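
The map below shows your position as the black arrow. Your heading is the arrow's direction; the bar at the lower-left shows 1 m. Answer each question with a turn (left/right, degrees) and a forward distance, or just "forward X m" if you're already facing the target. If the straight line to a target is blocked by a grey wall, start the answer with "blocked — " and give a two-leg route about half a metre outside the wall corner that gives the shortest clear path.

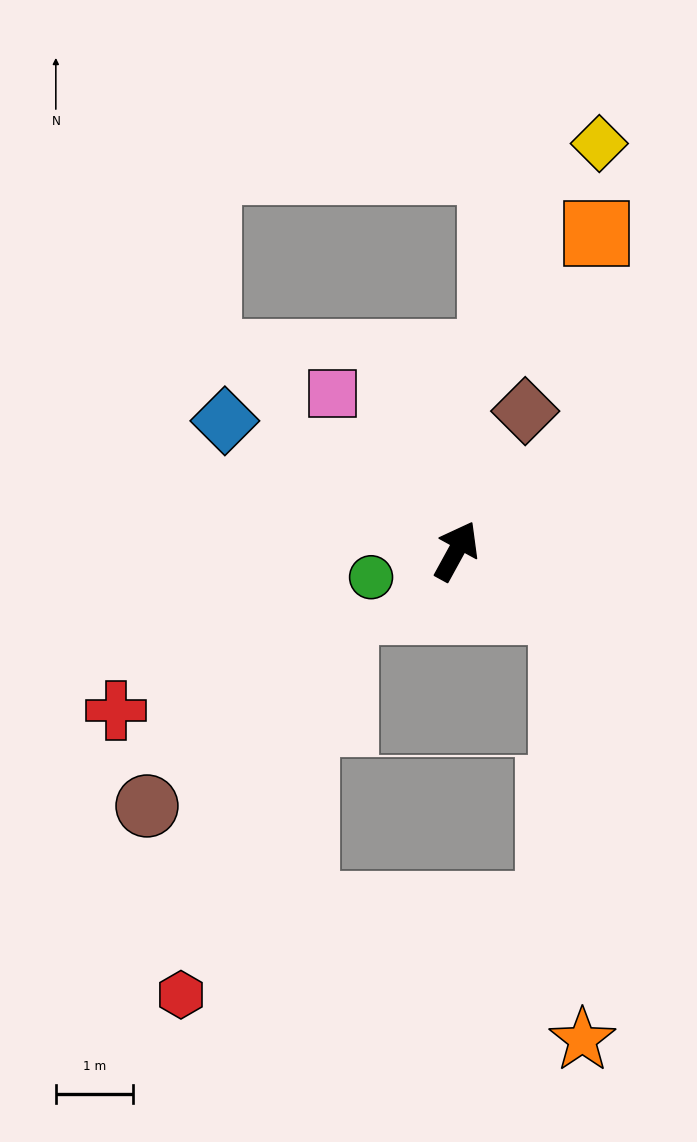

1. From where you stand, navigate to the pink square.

turn left 67°, forward 2.6 m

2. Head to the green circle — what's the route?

turn left 136°, forward 1.2 m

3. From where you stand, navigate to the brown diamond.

turn left 3°, forward 2.0 m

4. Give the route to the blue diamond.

turn left 89°, forward 3.4 m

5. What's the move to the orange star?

blocked — turn right 91°, forward 1.6 m, then turn right 58°, forward 5.6 m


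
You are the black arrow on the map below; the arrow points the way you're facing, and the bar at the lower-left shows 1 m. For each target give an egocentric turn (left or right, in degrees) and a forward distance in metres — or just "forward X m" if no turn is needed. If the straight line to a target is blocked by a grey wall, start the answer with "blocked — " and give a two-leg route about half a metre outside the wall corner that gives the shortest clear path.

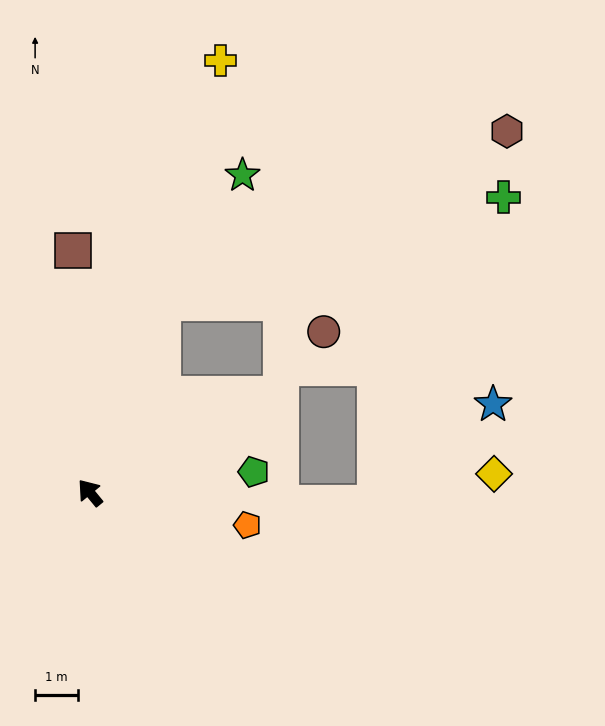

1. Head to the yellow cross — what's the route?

turn right 56°, forward 10.5 m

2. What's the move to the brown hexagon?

blocked — turn right 60°, forward 4.7 m, then turn right 43°, forward 8.9 m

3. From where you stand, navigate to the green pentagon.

turn right 122°, forward 3.8 m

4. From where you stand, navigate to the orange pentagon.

turn right 141°, forward 3.7 m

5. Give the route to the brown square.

turn right 36°, forward 5.6 m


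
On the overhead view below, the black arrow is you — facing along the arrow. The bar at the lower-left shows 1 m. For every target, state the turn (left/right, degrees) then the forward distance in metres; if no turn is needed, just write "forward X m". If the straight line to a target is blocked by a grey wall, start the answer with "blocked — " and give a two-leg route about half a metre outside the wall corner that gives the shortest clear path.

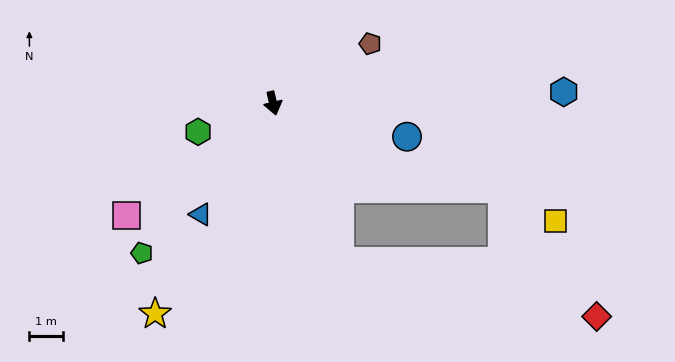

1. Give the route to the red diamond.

blocked — turn left 9°, forward 5.1 m, then turn left 56°, forward 7.8 m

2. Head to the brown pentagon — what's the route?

turn left 108°, forward 3.4 m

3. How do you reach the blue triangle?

turn right 46°, forward 3.9 m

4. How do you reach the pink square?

turn right 66°, forward 5.4 m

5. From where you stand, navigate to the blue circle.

turn left 63°, forward 4.1 m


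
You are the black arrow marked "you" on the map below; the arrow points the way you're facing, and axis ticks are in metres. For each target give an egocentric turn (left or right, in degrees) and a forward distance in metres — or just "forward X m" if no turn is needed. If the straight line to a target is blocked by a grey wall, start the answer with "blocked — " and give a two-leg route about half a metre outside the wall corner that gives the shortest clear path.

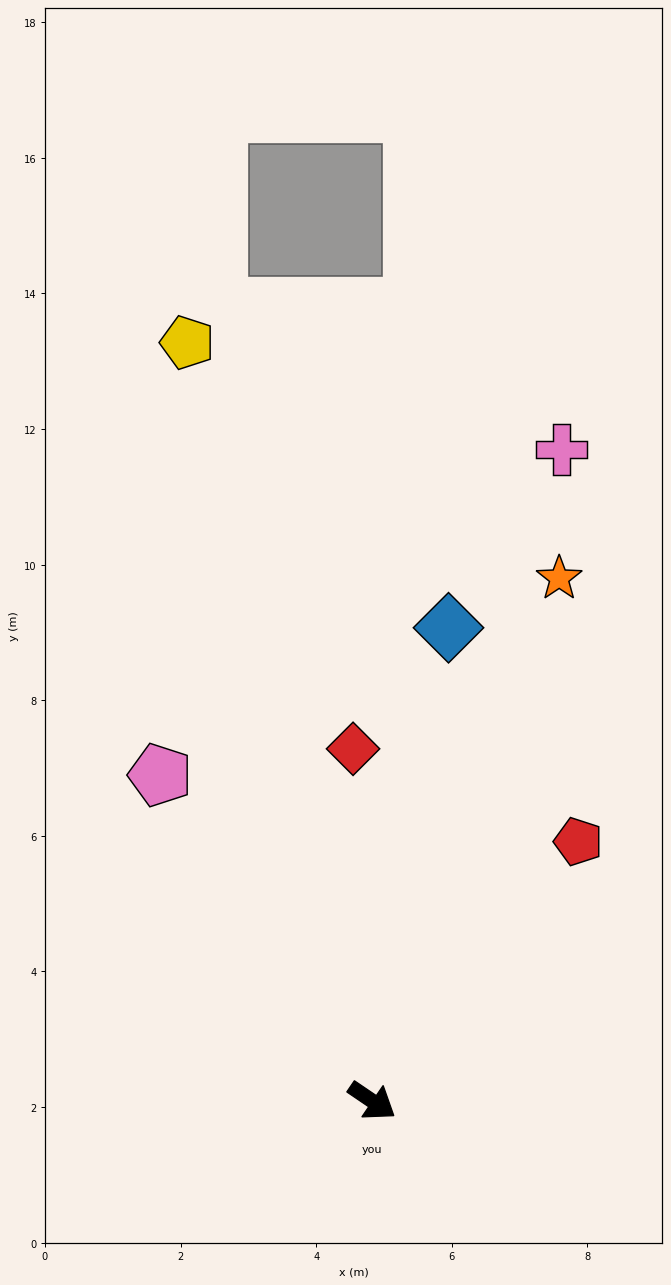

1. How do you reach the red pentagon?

turn left 86°, forward 4.9 m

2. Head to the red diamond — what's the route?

turn left 127°, forward 5.2 m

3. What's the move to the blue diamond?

turn left 115°, forward 7.1 m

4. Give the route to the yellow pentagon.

turn left 138°, forward 11.5 m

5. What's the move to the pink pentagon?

turn left 157°, forward 5.7 m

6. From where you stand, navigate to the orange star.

turn left 104°, forward 8.2 m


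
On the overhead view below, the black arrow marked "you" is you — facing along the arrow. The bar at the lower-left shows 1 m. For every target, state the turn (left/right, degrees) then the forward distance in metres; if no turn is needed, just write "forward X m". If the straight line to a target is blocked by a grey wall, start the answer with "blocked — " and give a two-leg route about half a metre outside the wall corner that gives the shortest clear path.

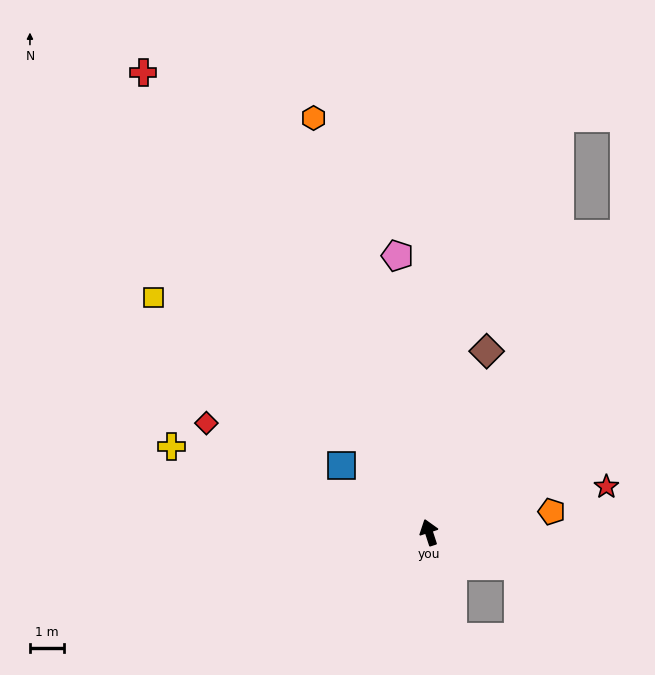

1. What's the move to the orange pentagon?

turn right 98°, forward 3.7 m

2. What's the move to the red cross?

turn left 14°, forward 16.1 m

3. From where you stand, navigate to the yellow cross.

turn left 54°, forward 8.1 m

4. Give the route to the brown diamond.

turn right 36°, forward 5.7 m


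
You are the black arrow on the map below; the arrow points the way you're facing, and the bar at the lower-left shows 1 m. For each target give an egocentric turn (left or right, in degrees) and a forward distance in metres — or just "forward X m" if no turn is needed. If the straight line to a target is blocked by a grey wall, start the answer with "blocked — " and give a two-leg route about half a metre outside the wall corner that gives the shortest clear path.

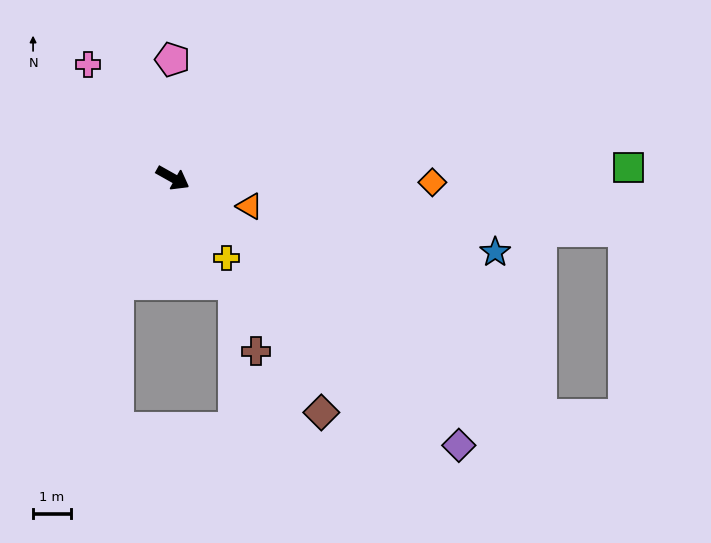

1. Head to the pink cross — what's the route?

turn left 156°, forward 3.7 m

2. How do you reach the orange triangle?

turn left 9°, forward 2.2 m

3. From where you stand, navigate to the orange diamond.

turn left 28°, forward 6.9 m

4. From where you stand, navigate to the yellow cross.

turn right 27°, forward 2.5 m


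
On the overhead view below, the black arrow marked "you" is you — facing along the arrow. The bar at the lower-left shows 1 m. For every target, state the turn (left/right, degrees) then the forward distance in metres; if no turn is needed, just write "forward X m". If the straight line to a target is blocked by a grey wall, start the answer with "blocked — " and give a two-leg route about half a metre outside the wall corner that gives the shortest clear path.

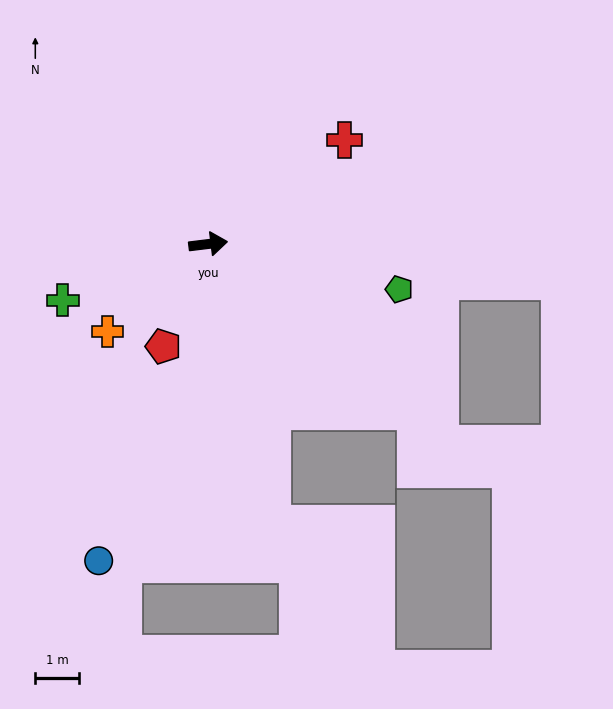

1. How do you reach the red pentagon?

turn right 121°, forward 2.6 m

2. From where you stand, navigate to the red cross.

turn left 30°, forward 4.0 m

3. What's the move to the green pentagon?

turn right 20°, forward 4.5 m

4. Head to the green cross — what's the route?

turn right 166°, forward 3.6 m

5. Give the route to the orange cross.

turn right 146°, forward 3.1 m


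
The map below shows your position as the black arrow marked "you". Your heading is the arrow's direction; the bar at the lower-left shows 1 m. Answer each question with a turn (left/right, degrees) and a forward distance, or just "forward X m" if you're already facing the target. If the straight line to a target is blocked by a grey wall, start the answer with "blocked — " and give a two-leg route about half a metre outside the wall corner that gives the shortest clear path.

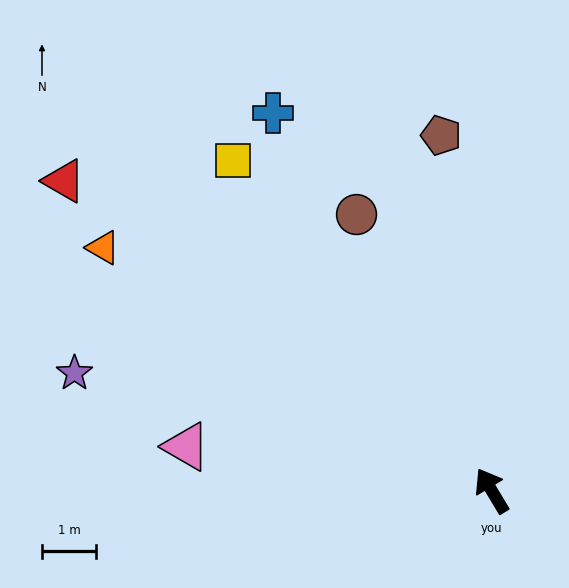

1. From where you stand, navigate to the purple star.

turn left 43°, forward 8.0 m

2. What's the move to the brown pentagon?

turn right 23°, forward 6.6 m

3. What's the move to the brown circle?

turn right 5°, forward 5.7 m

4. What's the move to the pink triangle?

turn left 51°, forward 5.7 m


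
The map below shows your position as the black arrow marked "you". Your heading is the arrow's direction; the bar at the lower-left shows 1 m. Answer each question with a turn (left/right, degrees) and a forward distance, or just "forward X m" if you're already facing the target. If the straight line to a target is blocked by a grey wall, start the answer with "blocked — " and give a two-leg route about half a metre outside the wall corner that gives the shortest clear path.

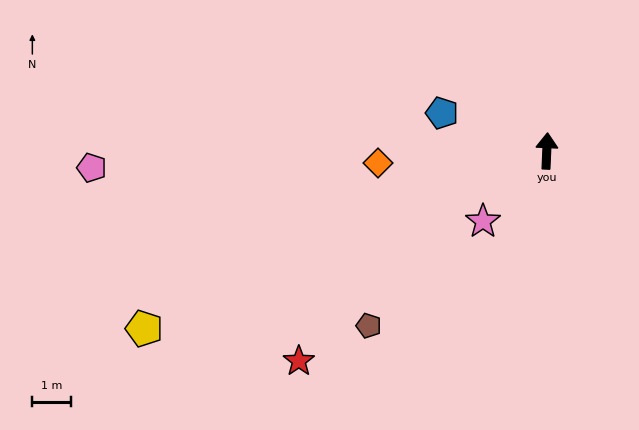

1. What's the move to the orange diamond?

turn left 97°, forward 4.3 m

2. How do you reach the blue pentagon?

turn left 73°, forward 2.8 m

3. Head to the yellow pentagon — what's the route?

turn left 116°, forward 11.2 m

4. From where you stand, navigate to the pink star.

turn left 140°, forward 2.4 m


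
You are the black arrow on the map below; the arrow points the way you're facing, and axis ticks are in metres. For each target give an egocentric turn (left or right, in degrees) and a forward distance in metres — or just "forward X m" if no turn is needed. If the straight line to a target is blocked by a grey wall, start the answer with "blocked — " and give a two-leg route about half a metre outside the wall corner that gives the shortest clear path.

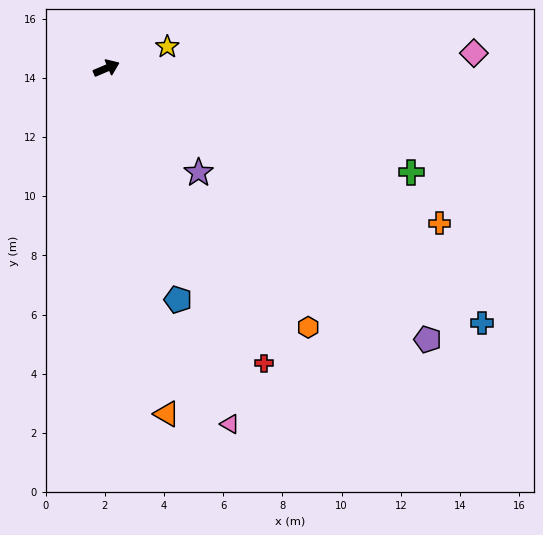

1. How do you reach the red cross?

turn right 85°, forward 11.3 m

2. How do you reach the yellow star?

turn right 4°, forward 2.2 m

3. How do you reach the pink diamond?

turn right 21°, forward 12.4 m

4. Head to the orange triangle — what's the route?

turn right 103°, forward 11.9 m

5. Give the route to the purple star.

turn right 72°, forward 4.7 m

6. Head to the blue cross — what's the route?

turn right 57°, forward 15.3 m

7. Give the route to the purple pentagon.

turn right 63°, forward 14.2 m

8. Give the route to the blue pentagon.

turn right 96°, forward 8.2 m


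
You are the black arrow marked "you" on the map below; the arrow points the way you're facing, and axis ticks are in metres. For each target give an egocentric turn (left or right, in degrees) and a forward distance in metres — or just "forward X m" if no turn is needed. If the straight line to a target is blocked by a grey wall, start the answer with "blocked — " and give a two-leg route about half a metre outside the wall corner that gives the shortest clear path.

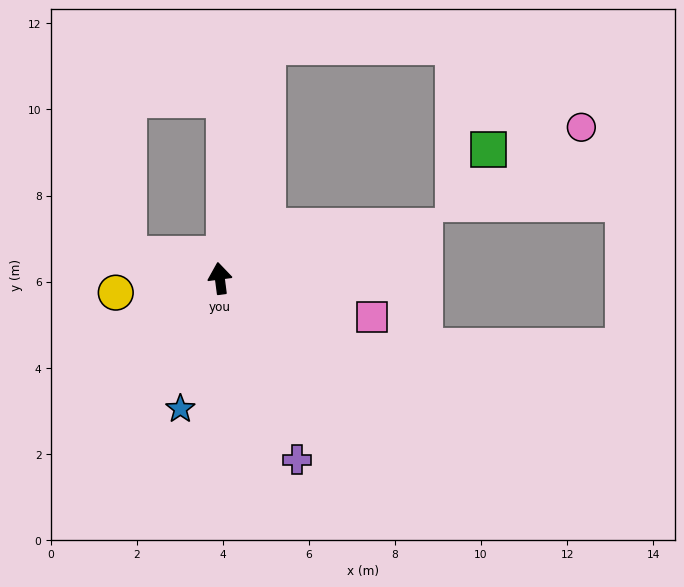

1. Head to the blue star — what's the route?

turn left 156°, forward 3.2 m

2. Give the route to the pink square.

turn right 112°, forward 3.7 m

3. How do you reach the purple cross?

turn right 164°, forward 4.6 m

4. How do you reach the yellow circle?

turn left 90°, forward 2.4 m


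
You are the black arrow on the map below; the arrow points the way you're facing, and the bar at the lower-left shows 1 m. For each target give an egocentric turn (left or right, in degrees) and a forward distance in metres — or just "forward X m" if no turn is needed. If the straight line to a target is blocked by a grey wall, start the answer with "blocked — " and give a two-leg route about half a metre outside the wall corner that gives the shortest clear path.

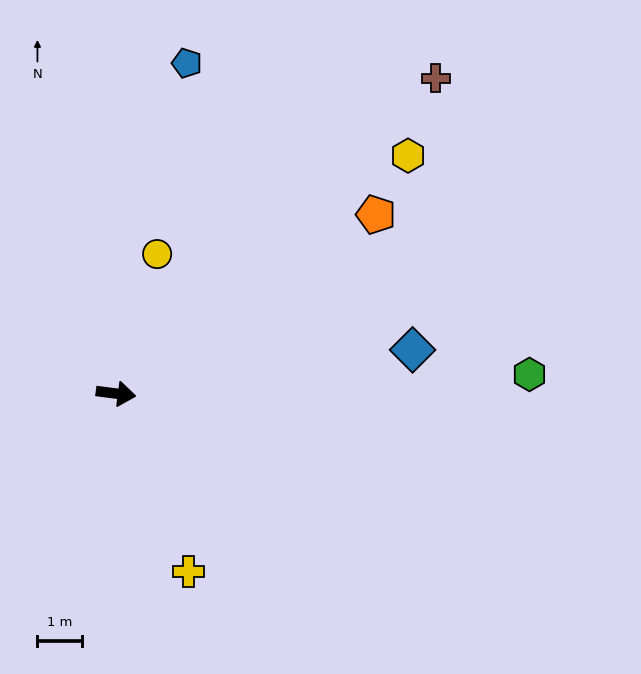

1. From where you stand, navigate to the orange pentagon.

turn left 42°, forward 7.0 m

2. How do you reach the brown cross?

turn left 52°, forward 10.0 m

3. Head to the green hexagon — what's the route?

turn left 10°, forward 9.2 m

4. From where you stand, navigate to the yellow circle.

turn left 81°, forward 3.2 m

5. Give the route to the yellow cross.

turn right 61°, forward 4.3 m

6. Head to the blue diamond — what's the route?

turn left 16°, forward 6.7 m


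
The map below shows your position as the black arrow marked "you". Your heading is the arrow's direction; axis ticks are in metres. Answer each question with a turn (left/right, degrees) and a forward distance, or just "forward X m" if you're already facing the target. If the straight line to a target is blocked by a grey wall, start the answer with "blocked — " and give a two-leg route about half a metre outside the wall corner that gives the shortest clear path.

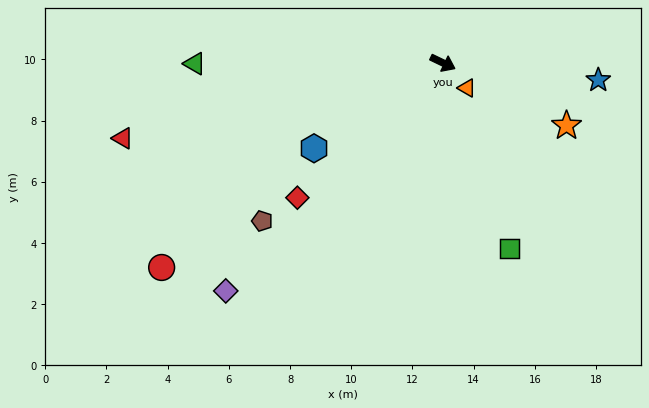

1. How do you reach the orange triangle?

turn right 21°, forward 1.1 m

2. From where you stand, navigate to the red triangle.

turn right 141°, forward 10.8 m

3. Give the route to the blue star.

turn left 19°, forward 5.1 m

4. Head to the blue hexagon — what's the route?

turn right 121°, forward 5.1 m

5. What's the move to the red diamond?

turn right 112°, forward 6.5 m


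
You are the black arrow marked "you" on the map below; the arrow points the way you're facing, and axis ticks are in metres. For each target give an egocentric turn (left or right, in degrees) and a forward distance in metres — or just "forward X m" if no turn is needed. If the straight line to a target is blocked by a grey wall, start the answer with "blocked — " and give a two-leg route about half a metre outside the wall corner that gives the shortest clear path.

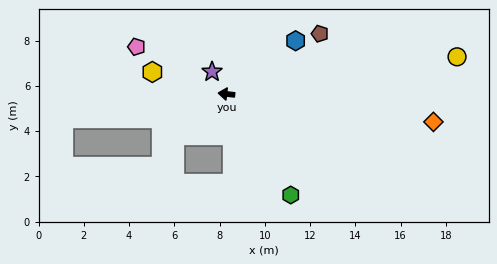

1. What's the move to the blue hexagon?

turn right 136°, forward 3.9 m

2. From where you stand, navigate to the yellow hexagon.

turn right 10°, forward 3.4 m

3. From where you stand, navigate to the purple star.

turn right 51°, forward 1.2 m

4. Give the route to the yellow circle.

turn right 164°, forward 10.3 m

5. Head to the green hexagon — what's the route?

turn left 129°, forward 5.3 m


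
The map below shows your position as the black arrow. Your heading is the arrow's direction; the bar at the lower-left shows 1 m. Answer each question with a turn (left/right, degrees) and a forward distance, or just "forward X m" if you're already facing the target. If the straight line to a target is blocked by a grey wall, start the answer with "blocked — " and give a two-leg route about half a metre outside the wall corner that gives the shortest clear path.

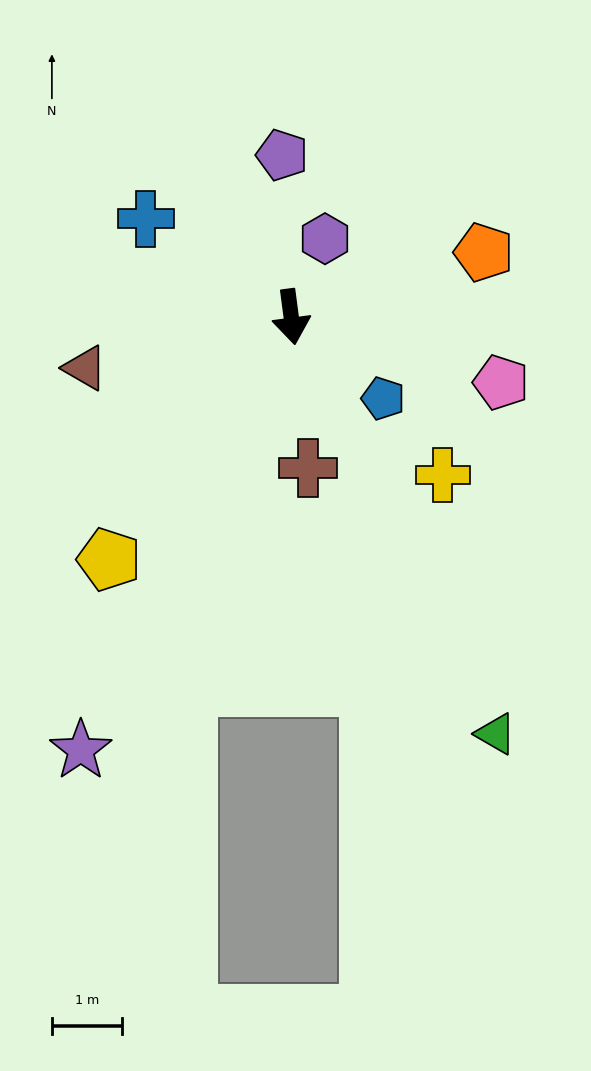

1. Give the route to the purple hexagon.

turn left 149°, forward 1.2 m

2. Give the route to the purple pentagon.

turn left 176°, forward 2.3 m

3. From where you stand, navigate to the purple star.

turn right 33°, forward 6.9 m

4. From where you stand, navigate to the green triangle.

turn left 19°, forward 6.7 m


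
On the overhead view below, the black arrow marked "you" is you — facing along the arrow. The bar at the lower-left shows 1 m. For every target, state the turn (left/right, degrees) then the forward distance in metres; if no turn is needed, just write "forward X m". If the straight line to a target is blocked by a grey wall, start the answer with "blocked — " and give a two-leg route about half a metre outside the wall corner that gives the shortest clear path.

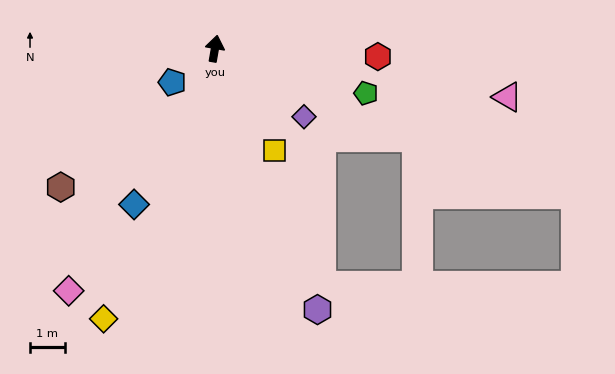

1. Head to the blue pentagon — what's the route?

turn left 138°, forward 1.6 m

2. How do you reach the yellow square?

turn right 140°, forward 3.4 m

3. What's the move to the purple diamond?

turn right 118°, forward 3.2 m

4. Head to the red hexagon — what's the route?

turn right 83°, forward 4.7 m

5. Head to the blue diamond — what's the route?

turn left 162°, forward 5.1 m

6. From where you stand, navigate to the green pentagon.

turn right 97°, forward 4.5 m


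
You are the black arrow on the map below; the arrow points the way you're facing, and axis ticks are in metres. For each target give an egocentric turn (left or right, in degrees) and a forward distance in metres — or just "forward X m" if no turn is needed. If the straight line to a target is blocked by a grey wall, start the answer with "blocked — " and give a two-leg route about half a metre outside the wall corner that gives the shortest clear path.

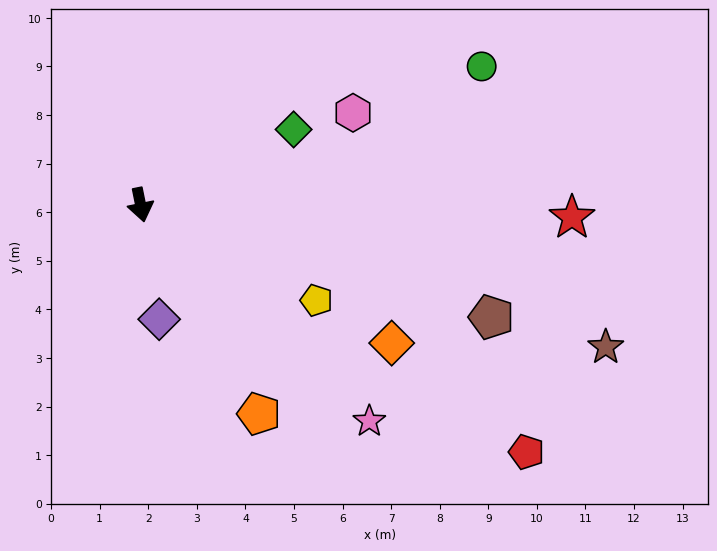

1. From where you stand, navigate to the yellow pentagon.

turn left 50°, forward 4.1 m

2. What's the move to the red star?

turn left 77°, forward 8.9 m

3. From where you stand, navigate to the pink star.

turn left 35°, forward 6.5 m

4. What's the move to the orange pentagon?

turn left 18°, forward 4.9 m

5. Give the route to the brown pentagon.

turn left 61°, forward 7.6 m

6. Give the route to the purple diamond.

turn right 2°, forward 2.4 m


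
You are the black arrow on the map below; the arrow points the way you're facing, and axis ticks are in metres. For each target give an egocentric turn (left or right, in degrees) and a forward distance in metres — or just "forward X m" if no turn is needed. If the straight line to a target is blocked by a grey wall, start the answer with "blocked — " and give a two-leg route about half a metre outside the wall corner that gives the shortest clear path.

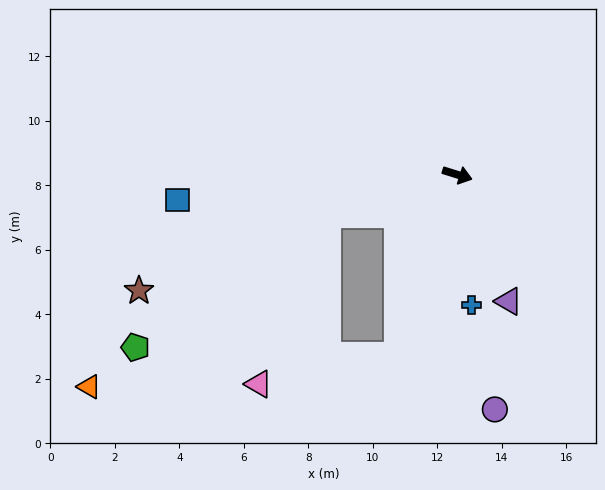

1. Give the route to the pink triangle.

blocked — turn right 145°, forward 4.2 m, then turn left 50°, forward 5.7 m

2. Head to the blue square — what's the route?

turn right 158°, forward 8.7 m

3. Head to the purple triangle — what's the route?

turn right 51°, forward 4.2 m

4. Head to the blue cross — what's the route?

turn right 66°, forward 4.1 m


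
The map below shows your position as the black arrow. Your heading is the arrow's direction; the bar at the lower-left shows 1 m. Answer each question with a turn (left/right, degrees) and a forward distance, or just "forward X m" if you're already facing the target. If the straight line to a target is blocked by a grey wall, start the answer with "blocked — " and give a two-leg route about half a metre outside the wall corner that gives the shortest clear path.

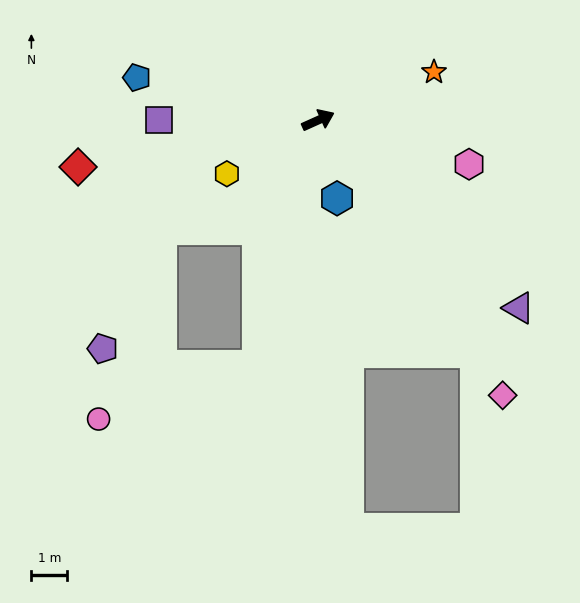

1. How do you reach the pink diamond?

turn right 80°, forward 9.2 m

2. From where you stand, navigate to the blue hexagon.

turn right 101°, forward 2.2 m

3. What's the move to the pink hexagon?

turn right 40°, forward 4.4 m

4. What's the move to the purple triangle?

turn right 67°, forward 7.6 m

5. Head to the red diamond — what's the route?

turn left 167°, forward 6.8 m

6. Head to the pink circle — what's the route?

blocked — turn right 128°, forward 7.0 m, then turn right 57°, forward 4.7 m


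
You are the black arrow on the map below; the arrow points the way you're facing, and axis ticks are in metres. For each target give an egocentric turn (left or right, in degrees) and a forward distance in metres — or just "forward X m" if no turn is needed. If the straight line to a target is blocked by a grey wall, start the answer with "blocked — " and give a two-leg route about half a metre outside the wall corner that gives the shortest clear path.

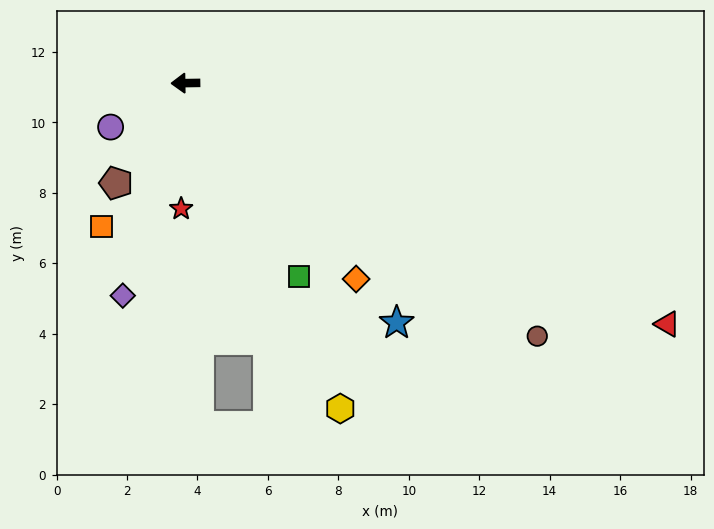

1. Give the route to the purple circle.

turn left 30°, forward 2.5 m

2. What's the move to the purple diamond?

turn left 73°, forward 6.3 m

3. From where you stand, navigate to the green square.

turn left 120°, forward 6.4 m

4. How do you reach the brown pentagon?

turn left 54°, forward 3.5 m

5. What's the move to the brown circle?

turn left 143°, forward 12.3 m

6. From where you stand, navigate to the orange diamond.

turn left 130°, forward 7.4 m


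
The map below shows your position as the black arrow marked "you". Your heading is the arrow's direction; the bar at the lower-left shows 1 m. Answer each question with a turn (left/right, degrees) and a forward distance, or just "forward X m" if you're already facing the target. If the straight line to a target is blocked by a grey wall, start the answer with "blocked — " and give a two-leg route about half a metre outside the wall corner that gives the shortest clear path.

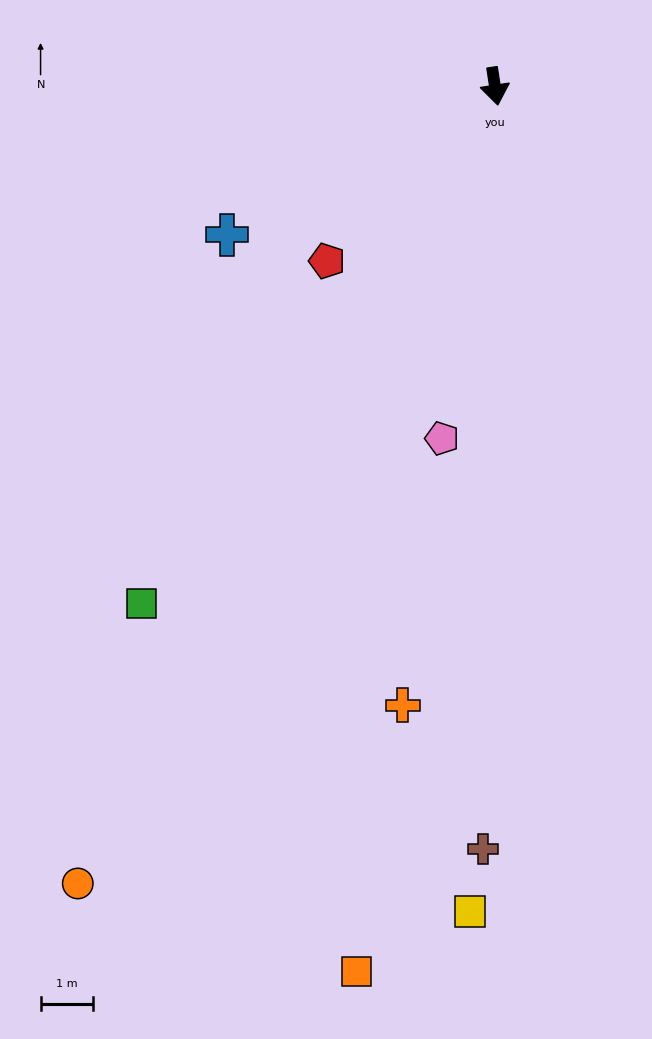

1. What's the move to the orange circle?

turn right 36°, forward 17.1 m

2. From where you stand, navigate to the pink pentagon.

turn right 17°, forward 6.8 m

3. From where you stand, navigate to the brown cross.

turn right 10°, forward 14.5 m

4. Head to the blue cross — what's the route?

turn right 70°, forward 5.8 m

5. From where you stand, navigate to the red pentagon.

turn right 53°, forward 4.6 m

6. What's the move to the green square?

turn right 43°, forward 11.9 m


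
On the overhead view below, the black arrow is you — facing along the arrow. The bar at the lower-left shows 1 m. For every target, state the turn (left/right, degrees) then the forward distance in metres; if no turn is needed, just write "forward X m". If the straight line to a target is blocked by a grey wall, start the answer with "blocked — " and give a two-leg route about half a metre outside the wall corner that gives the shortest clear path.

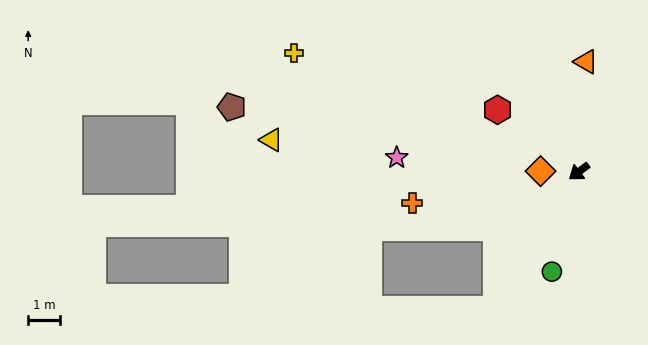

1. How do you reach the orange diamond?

turn right 38°, forward 1.2 m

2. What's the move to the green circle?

turn left 38°, forward 3.3 m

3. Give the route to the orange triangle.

turn right 131°, forward 3.5 m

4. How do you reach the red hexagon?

turn right 74°, forward 3.2 m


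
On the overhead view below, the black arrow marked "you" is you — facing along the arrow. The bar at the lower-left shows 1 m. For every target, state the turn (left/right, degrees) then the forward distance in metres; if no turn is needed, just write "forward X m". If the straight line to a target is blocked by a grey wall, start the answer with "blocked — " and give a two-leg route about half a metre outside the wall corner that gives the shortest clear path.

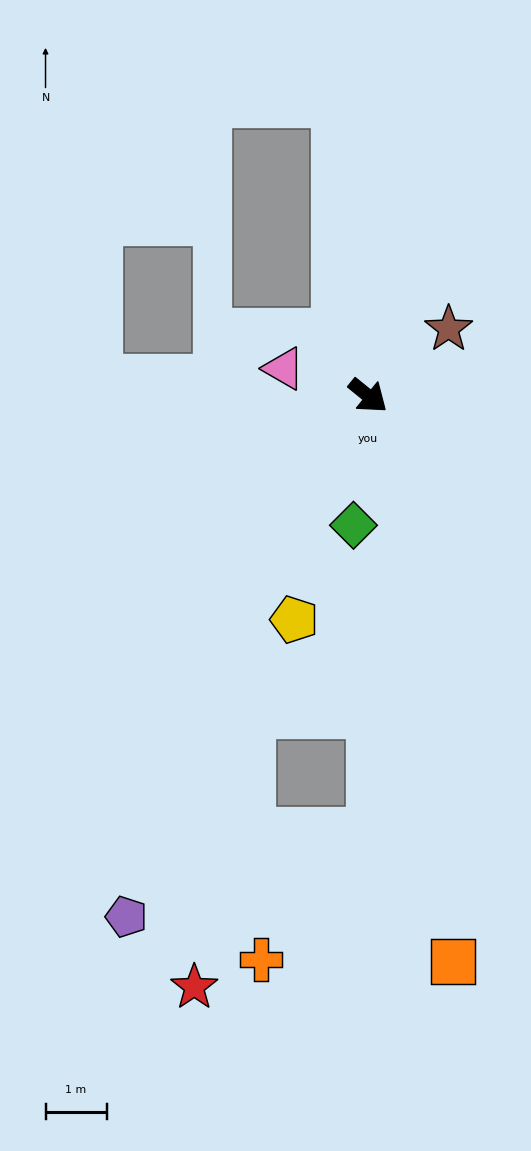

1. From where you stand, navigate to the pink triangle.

turn right 159°, forward 1.5 m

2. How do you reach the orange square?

turn right 42°, forward 9.4 m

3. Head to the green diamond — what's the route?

turn right 57°, forward 2.1 m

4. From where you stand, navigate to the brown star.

turn left 79°, forward 1.7 m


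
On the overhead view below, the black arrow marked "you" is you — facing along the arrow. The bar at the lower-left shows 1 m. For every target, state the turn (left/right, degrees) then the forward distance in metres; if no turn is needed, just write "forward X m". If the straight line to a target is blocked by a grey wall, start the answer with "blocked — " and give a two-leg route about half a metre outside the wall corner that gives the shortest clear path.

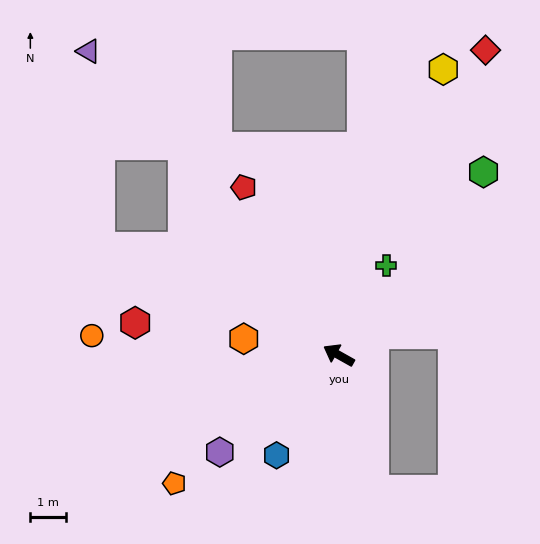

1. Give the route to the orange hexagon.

turn left 20°, forward 2.7 m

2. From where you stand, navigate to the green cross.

turn right 89°, forward 2.9 m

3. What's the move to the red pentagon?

turn right 31°, forward 5.4 m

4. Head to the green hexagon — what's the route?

turn right 99°, forward 6.6 m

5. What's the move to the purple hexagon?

turn left 68°, forward 4.3 m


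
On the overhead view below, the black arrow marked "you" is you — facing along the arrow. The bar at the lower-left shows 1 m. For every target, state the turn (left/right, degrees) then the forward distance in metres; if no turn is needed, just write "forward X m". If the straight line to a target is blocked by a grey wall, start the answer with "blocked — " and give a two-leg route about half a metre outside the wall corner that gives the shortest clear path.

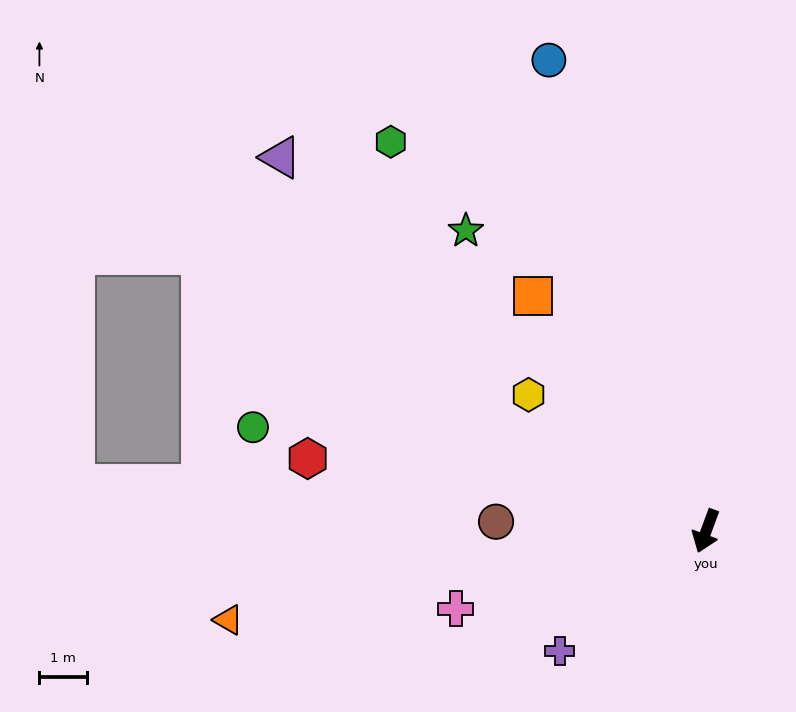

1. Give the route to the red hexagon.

turn right 80°, forward 8.5 m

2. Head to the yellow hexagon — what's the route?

turn right 107°, forward 4.7 m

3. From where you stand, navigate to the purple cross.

turn right 30°, forward 4.0 m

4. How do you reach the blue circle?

turn right 141°, forward 10.4 m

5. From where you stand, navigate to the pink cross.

turn right 52°, forward 5.5 m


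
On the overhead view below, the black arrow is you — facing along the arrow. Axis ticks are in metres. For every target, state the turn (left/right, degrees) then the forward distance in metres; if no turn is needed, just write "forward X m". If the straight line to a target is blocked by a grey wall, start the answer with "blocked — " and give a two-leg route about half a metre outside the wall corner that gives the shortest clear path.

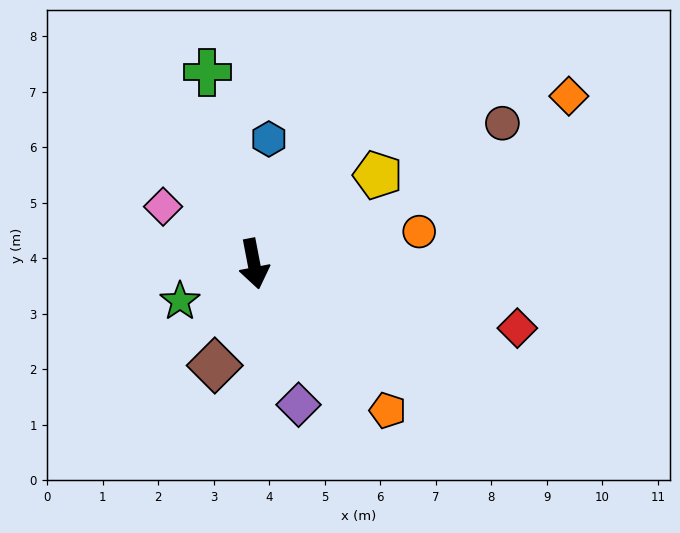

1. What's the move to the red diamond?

turn left 65°, forward 4.9 m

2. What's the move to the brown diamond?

turn right 32°, forward 2.0 m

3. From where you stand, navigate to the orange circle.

turn left 90°, forward 3.0 m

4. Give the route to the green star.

turn right 74°, forward 1.5 m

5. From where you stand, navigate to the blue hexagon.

turn left 162°, forward 2.3 m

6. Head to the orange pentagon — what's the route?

turn left 32°, forward 3.6 m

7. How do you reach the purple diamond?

turn left 7°, forward 2.7 m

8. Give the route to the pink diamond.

turn right 133°, forward 1.9 m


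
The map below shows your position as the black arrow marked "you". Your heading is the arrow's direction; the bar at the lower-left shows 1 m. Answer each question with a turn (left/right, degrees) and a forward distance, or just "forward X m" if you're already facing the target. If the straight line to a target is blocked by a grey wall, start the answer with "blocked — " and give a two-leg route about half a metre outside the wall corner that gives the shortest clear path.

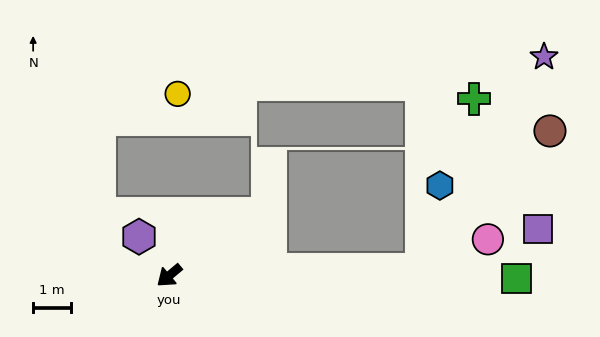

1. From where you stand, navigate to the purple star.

blocked — turn left 142°, forward 6.7 m, then turn left 58°, forward 6.5 m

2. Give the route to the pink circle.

blocked — turn left 142°, forward 6.7 m, then turn left 22°, forward 1.9 m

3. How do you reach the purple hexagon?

turn right 92°, forward 1.3 m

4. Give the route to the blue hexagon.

blocked — turn left 142°, forward 6.7 m, then turn left 76°, forward 2.3 m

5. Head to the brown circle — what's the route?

blocked — turn left 142°, forward 6.7 m, then turn left 45°, forward 5.0 m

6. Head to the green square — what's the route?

turn left 140°, forward 9.2 m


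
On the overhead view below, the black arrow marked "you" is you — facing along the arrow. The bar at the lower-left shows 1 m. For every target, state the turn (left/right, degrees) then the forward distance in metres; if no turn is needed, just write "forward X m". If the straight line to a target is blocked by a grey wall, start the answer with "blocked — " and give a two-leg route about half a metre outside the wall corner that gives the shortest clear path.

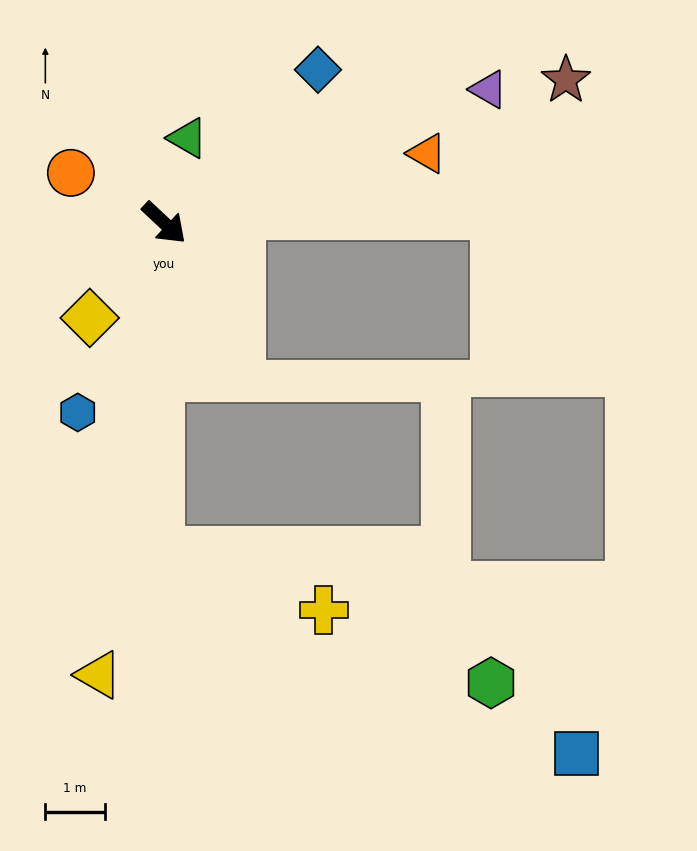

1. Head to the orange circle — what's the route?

turn right 165°, forward 1.8 m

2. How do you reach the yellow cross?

blocked — turn right 48°, forward 5.5 m, then turn left 71°, forward 2.9 m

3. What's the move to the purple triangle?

turn left 66°, forward 5.9 m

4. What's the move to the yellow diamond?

turn right 85°, forward 2.0 m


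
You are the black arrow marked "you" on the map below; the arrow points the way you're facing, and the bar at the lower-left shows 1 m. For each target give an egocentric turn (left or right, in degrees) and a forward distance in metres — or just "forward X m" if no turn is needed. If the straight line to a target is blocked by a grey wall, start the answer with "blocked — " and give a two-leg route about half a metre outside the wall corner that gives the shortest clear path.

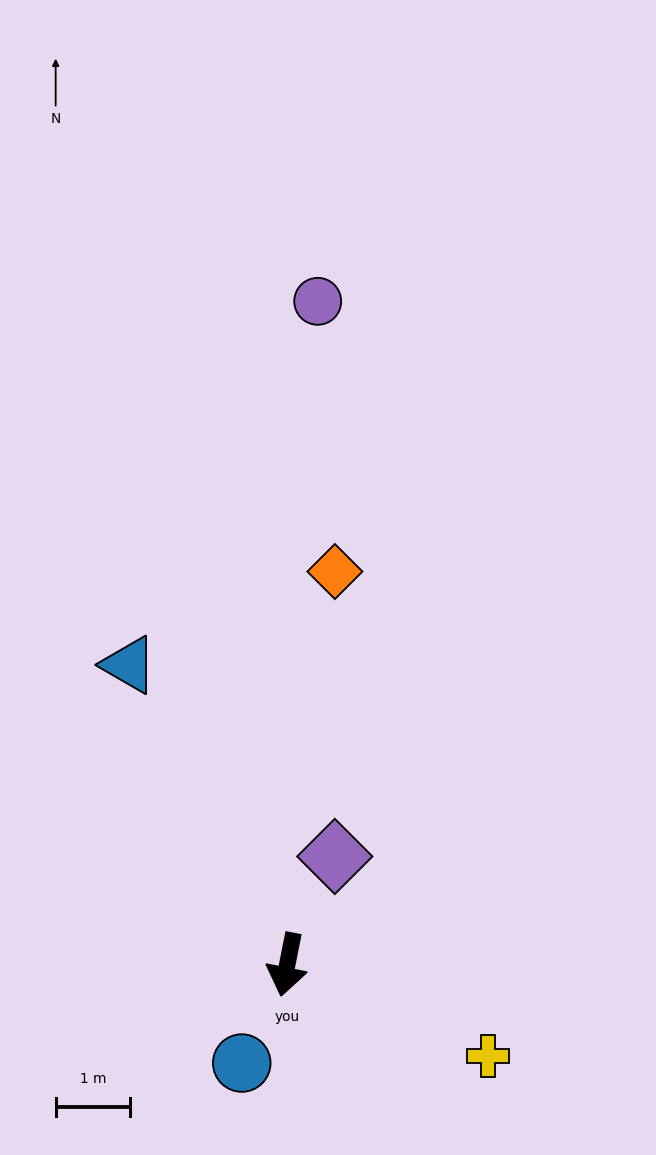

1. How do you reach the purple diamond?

turn left 167°, forward 1.6 m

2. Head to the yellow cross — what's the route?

turn left 77°, forward 3.0 m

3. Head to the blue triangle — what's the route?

turn right 141°, forward 4.5 m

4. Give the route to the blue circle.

turn right 14°, forward 1.5 m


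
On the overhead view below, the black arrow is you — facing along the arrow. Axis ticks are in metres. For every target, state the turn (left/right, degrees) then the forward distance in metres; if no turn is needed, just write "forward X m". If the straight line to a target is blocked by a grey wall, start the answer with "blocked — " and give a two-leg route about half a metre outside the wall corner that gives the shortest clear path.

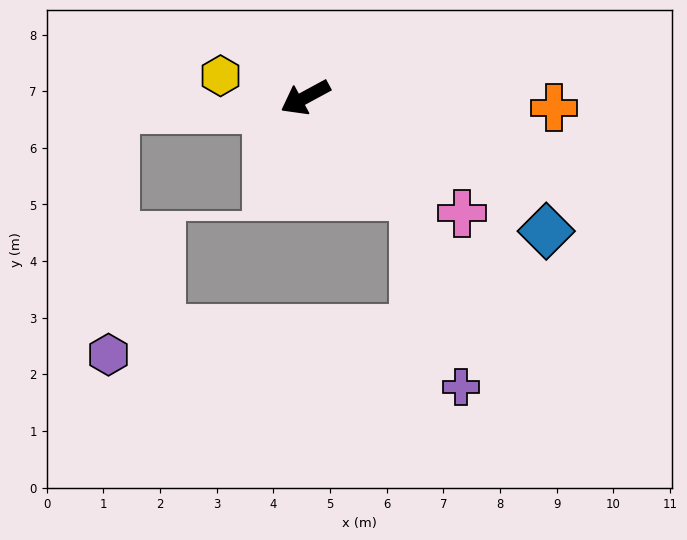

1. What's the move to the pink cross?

turn left 115°, forward 3.4 m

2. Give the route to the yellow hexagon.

turn right 43°, forward 1.5 m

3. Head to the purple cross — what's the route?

blocked — turn left 109°, forward 2.6 m, then turn right 33°, forward 3.5 m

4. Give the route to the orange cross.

turn left 149°, forward 4.4 m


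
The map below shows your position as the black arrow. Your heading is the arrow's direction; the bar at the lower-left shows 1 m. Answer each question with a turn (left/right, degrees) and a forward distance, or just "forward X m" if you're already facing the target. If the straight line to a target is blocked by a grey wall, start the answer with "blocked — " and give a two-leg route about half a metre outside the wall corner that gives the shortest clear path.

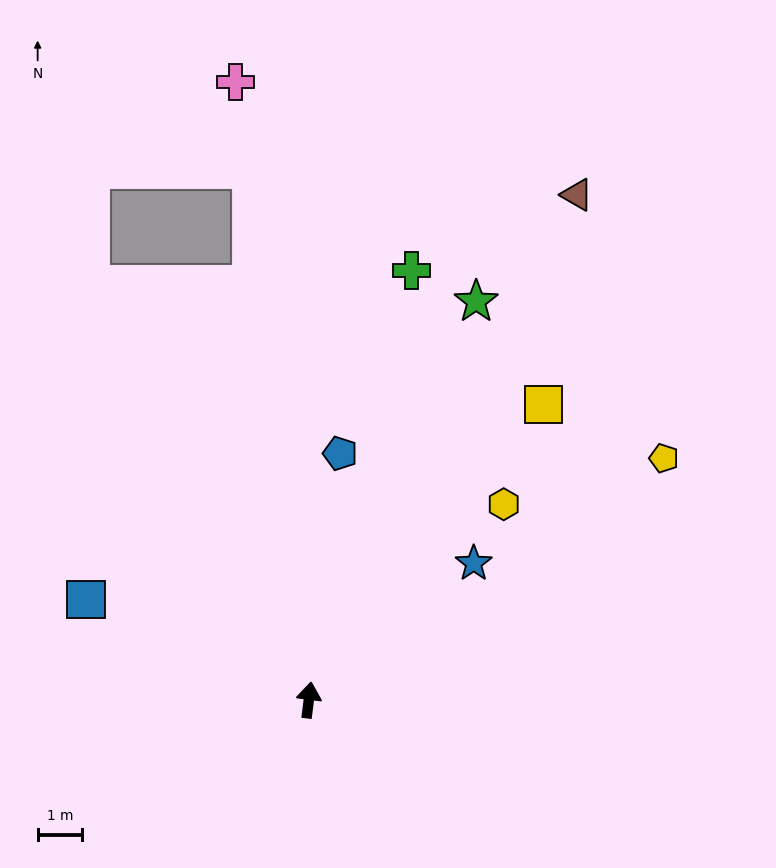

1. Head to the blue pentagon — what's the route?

forward 5.6 m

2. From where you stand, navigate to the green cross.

turn right 6°, forward 9.9 m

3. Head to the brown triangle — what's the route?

turn right 21°, forward 12.8 m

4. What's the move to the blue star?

turn right 43°, forward 4.8 m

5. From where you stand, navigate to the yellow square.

turn right 31°, forward 8.5 m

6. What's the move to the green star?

turn right 16°, forward 9.7 m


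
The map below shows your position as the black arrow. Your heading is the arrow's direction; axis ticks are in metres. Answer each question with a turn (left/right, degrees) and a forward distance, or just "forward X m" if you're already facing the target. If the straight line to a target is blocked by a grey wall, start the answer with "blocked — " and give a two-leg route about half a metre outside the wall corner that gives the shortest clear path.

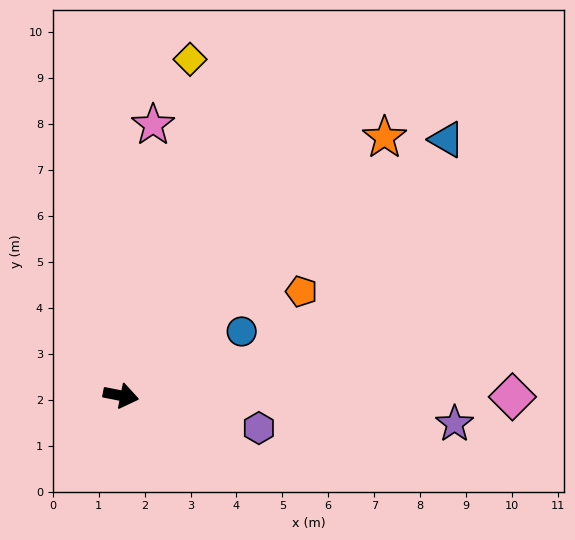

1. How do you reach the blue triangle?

turn left 49°, forward 9.0 m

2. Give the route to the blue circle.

turn left 39°, forward 3.0 m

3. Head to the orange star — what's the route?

turn left 56°, forward 8.0 m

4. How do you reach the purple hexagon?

turn right 2°, forward 3.1 m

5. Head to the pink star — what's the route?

turn left 94°, forward 5.9 m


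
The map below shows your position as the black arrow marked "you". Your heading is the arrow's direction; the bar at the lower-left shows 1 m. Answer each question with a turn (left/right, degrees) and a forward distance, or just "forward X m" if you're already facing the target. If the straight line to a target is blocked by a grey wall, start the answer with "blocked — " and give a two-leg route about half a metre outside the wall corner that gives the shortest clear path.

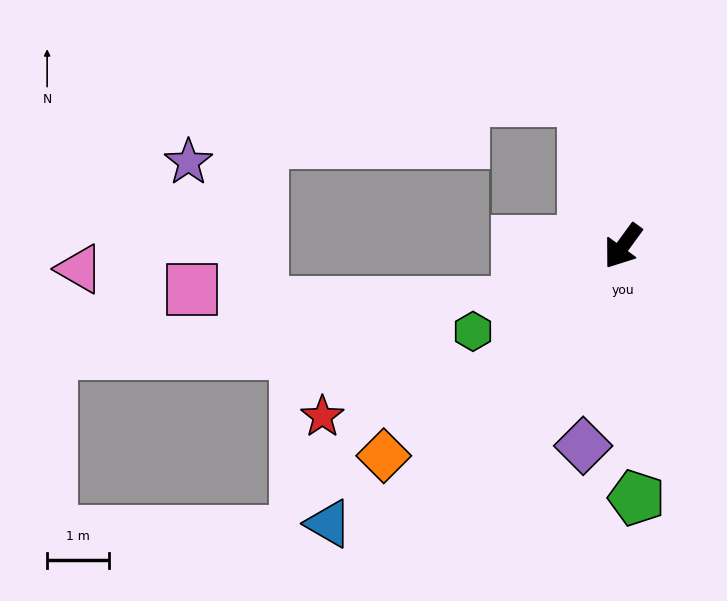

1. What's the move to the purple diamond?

turn left 25°, forward 3.3 m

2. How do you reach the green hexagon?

turn right 24°, forward 2.8 m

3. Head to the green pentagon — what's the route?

turn left 39°, forward 4.1 m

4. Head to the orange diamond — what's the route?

turn right 13°, forward 5.1 m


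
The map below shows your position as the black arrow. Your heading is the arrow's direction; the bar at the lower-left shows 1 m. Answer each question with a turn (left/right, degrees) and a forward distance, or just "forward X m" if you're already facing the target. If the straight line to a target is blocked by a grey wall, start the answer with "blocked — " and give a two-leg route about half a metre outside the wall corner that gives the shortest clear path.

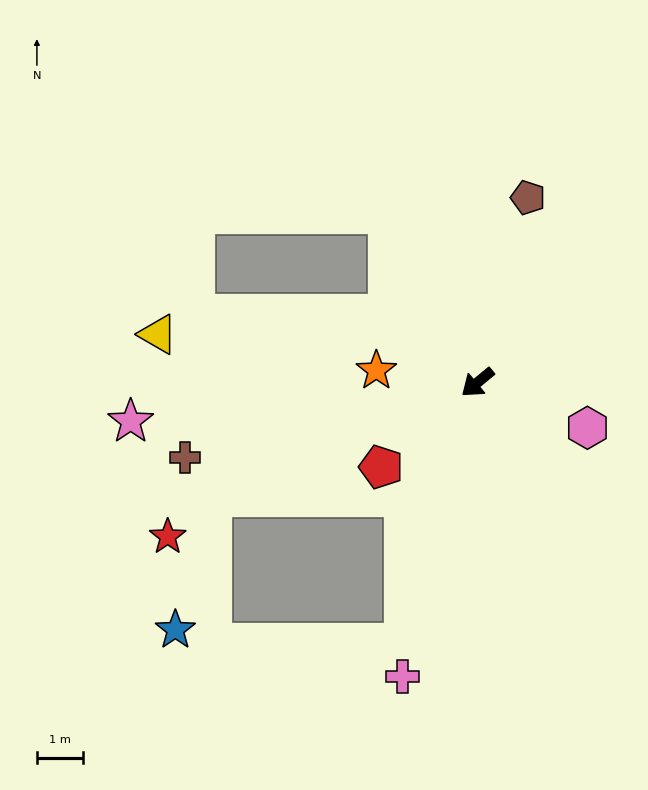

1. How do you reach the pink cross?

turn left 36°, forward 6.5 m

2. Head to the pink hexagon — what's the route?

turn left 118°, forward 2.6 m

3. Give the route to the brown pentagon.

turn right 145°, forward 4.1 m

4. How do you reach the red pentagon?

forward 2.8 m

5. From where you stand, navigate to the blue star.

blocked — turn right 16°, forward 6.2 m, then turn left 51°, forward 3.0 m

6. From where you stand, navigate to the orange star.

turn right 46°, forward 2.2 m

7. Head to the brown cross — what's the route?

turn right 25°, forward 6.5 m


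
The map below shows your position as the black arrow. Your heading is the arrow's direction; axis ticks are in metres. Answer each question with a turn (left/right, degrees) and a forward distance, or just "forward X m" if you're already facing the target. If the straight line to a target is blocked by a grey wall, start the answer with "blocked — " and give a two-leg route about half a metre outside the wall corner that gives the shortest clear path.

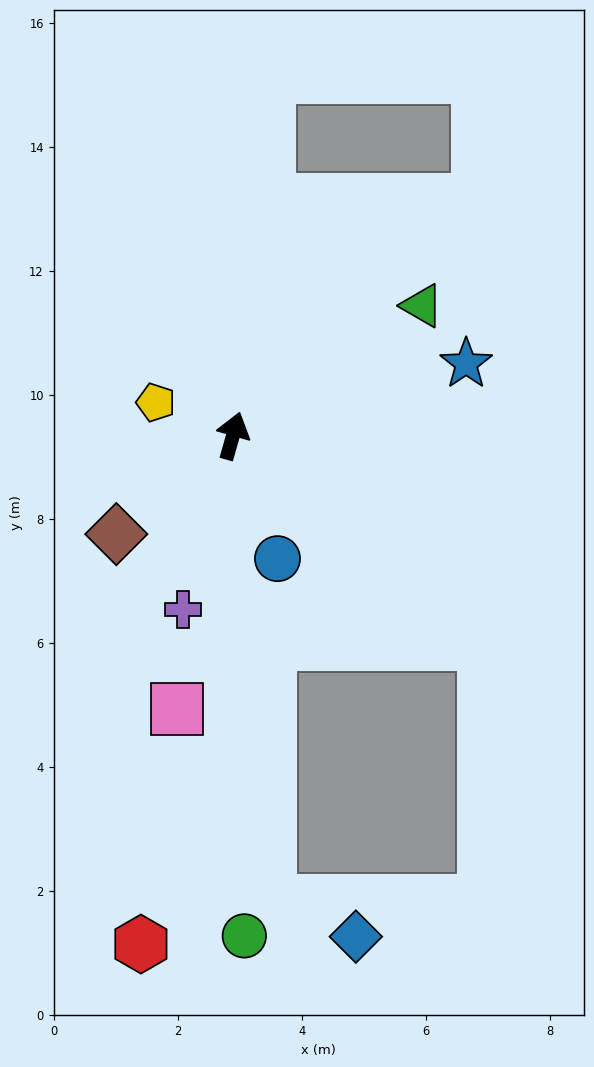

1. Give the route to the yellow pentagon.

turn left 83°, forward 1.4 m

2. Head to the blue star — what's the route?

turn right 57°, forward 3.9 m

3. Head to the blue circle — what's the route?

turn right 144°, forward 2.1 m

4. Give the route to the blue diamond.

blocked — turn right 160°, forward 7.5 m, then turn left 63°, forward 1.5 m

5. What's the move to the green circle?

turn right 163°, forward 8.1 m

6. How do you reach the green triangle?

turn right 40°, forward 3.7 m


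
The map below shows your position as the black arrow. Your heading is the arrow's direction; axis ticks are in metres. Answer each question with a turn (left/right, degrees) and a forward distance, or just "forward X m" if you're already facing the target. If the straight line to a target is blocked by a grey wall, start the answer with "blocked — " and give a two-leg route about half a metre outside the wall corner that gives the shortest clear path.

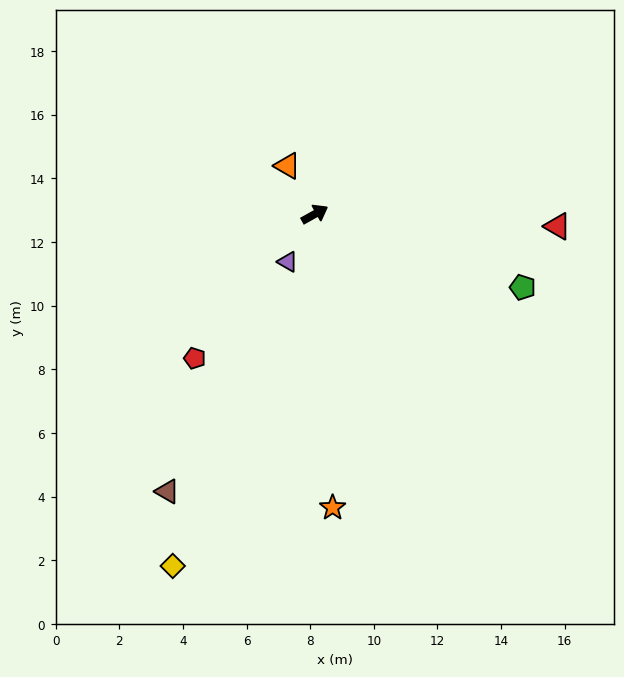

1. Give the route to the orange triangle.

turn left 90°, forward 1.7 m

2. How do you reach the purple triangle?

turn right 149°, forward 1.7 m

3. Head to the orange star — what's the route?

turn right 116°, forward 9.2 m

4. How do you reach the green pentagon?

turn right 49°, forward 6.9 m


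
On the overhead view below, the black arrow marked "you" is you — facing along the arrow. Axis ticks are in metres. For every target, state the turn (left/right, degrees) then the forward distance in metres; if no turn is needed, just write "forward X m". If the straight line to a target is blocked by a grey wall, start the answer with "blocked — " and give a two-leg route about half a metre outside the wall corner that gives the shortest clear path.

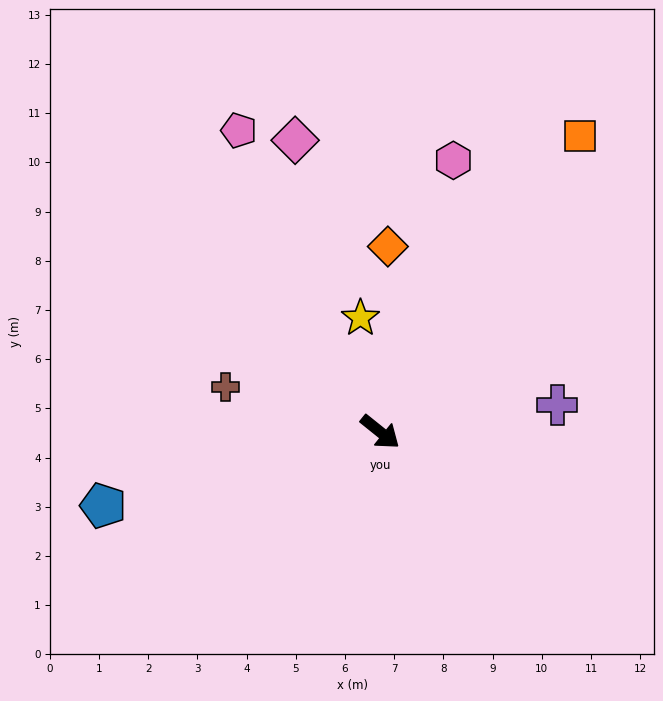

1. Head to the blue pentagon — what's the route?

turn right 126°, forward 5.8 m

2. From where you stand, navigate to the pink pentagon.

turn left 154°, forward 6.8 m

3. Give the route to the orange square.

turn left 95°, forward 7.3 m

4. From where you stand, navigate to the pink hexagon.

turn left 114°, forward 5.7 m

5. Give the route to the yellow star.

turn left 139°, forward 2.4 m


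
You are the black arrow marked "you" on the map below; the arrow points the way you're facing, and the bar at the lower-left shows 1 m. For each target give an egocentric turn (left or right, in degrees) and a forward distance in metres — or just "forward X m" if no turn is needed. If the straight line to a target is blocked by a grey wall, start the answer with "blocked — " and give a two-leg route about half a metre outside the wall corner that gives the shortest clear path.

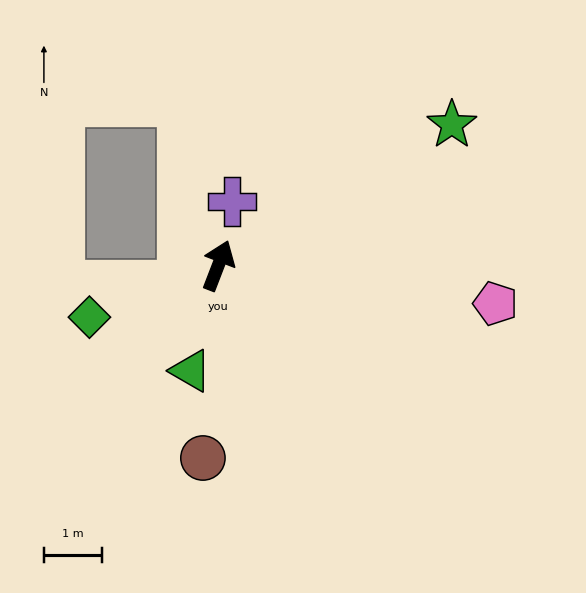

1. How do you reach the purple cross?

turn left 9°, forward 1.1 m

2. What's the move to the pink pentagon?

turn right 77°, forward 4.8 m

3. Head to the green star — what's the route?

turn right 38°, forward 4.7 m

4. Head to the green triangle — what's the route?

turn right 174°, forward 1.9 m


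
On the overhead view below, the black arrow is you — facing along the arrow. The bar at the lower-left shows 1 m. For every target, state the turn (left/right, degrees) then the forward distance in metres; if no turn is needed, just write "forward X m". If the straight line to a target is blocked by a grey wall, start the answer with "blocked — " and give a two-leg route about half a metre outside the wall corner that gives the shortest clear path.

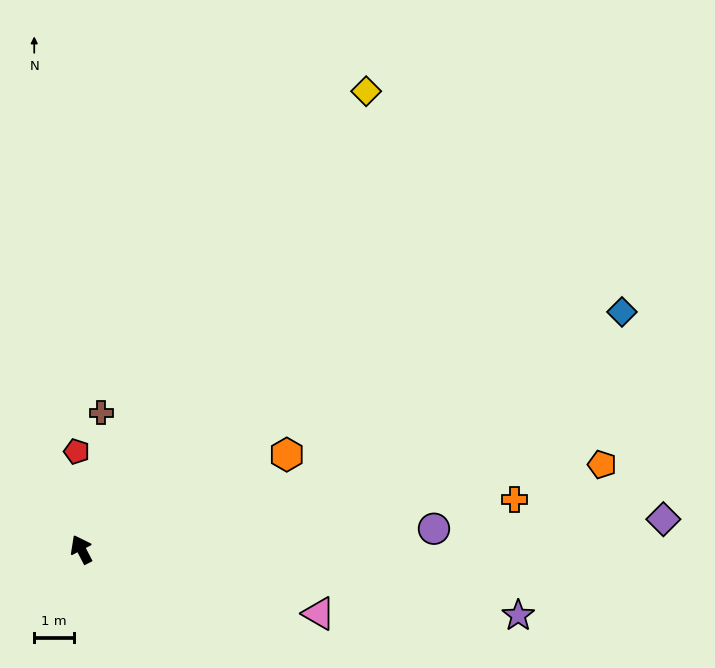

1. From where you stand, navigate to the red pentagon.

turn right 25°, forward 2.5 m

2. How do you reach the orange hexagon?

turn right 93°, forward 5.8 m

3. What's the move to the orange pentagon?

turn right 108°, forward 13.4 m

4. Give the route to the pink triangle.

turn right 132°, forward 6.3 m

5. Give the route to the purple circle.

turn right 114°, forward 9.0 m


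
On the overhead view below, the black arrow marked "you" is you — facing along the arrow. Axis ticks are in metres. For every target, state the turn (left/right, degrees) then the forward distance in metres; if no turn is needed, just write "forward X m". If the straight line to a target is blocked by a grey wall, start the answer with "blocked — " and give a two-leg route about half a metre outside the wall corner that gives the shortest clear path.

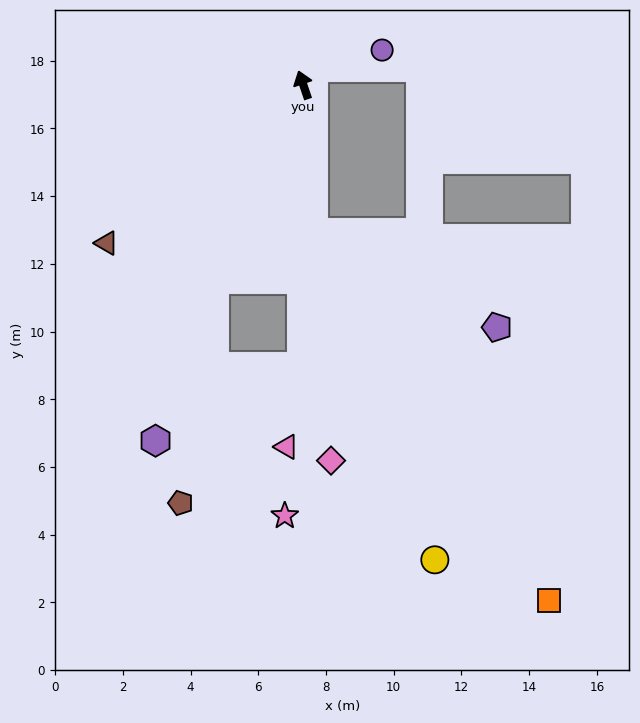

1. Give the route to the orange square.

blocked — turn left 165°, forward 4.4 m, then turn left 29°, forward 12.9 m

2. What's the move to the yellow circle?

blocked — turn left 165°, forward 4.4 m, then turn left 17°, forward 10.3 m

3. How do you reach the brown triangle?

turn left 110°, forward 7.5 m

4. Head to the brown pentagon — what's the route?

blocked — turn left 137°, forward 6.3 m, then turn left 16°, forward 6.7 m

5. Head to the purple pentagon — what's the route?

blocked — turn left 165°, forward 4.4 m, then turn left 59°, forward 6.1 m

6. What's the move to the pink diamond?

turn left 165°, forward 11.1 m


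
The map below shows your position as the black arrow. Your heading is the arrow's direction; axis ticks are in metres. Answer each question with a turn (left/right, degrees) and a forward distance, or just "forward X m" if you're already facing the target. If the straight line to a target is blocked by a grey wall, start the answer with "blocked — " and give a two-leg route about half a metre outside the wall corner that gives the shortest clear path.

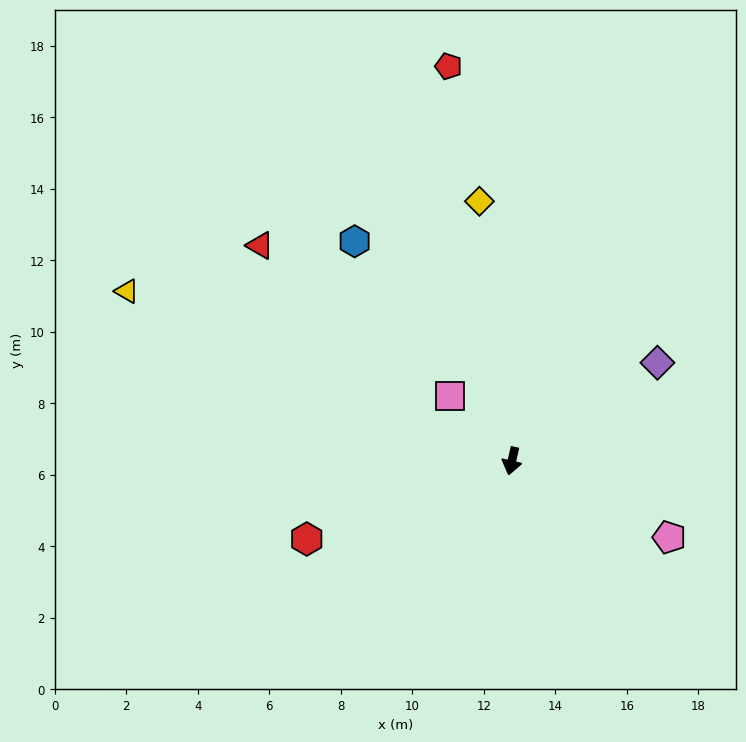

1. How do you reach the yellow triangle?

turn right 101°, forward 11.8 m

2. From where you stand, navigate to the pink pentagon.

turn left 77°, forward 4.9 m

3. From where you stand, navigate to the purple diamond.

turn left 137°, forward 4.9 m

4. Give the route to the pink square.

turn right 124°, forward 2.5 m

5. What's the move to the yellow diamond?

turn right 160°, forward 7.3 m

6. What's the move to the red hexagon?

turn right 56°, forward 6.1 m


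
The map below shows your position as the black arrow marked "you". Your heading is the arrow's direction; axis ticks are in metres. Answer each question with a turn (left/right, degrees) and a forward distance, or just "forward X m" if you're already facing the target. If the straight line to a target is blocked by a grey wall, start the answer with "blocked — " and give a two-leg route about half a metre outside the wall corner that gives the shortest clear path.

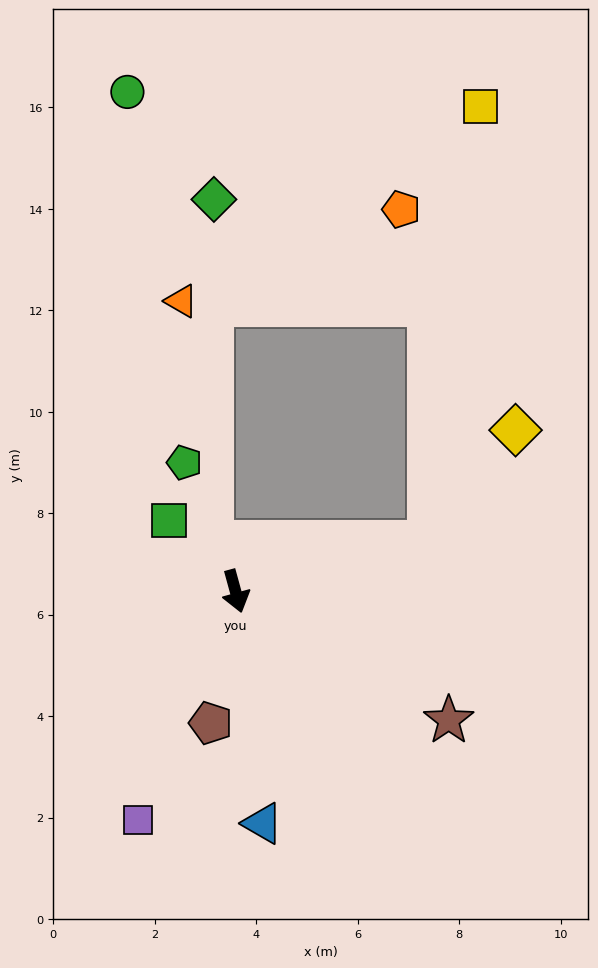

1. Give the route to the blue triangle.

turn right 9°, forward 4.6 m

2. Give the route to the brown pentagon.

turn right 26°, forward 2.6 m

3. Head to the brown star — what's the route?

turn left 44°, forward 4.9 m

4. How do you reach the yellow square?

blocked — turn left 89°, forward 3.9 m, then turn left 69°, forward 8.7 m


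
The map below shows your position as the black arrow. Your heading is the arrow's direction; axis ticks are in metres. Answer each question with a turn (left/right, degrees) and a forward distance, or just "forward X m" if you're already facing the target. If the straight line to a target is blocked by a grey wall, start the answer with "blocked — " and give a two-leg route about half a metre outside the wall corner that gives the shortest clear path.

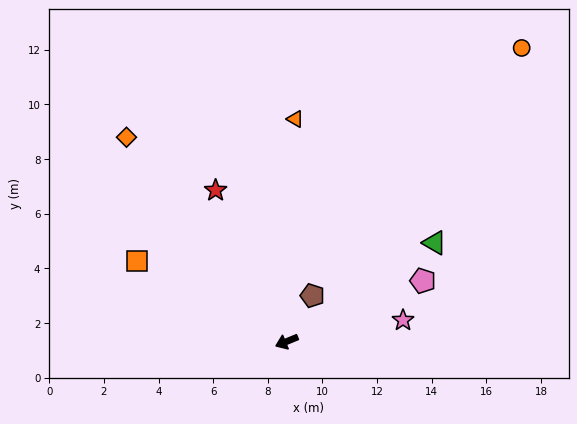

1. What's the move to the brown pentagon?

turn right 142°, forward 1.9 m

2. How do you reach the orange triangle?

turn right 115°, forward 8.2 m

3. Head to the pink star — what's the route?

turn left 168°, forward 4.3 m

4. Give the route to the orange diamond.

turn right 74°, forward 9.5 m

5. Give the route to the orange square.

turn right 51°, forward 6.2 m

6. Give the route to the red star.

turn right 87°, forward 6.1 m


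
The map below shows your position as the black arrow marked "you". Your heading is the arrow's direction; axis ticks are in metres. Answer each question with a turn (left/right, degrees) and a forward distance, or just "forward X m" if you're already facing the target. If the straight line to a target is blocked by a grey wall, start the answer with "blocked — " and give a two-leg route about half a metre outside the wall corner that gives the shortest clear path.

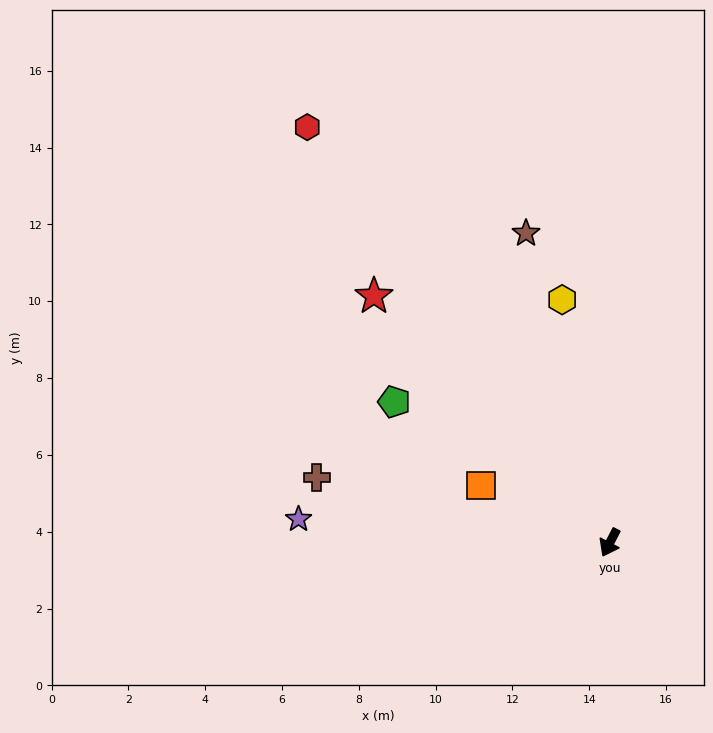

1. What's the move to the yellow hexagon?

turn right 141°, forward 6.4 m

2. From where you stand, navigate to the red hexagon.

turn right 117°, forward 13.4 m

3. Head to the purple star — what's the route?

turn right 67°, forward 8.1 m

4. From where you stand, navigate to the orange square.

turn right 87°, forward 3.7 m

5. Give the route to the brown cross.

turn right 75°, forward 7.8 m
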